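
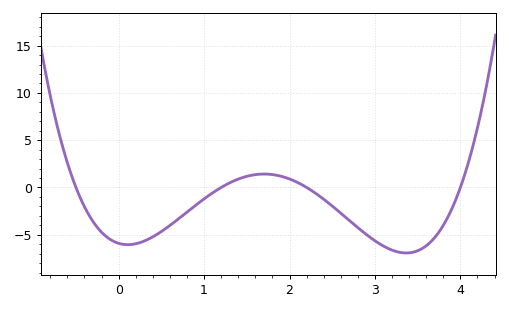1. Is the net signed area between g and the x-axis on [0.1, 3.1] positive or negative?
negative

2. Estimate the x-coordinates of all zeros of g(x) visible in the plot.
-0.5, 1.2, 2.2, 4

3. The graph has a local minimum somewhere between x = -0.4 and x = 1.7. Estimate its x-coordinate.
0.1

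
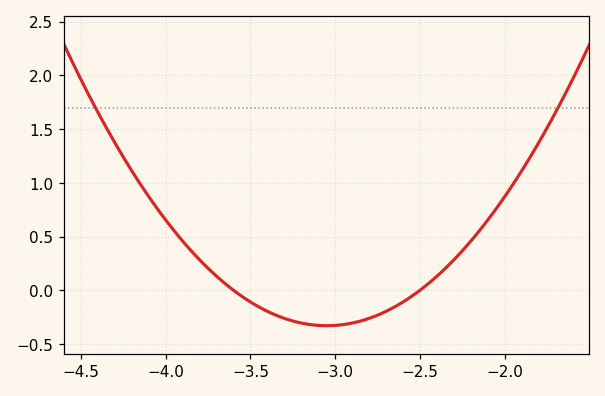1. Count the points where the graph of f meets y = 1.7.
2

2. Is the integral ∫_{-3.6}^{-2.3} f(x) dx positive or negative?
negative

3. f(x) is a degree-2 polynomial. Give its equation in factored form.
y = 1.09(x + 3.6)(x + 2.5)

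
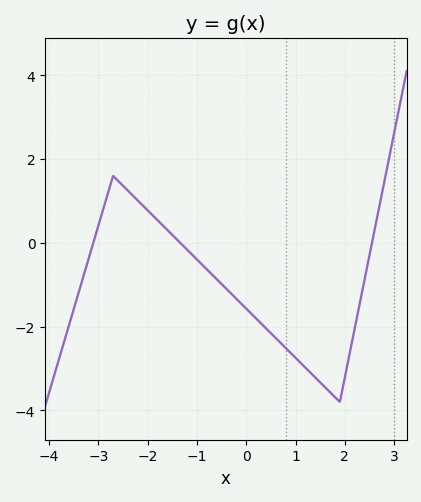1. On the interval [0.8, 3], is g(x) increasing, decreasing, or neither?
neither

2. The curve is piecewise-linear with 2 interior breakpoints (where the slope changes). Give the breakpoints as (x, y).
(-2.7, 1.6); (1.9, -3.8)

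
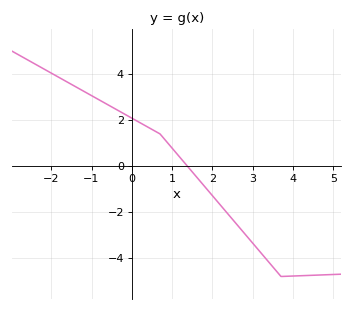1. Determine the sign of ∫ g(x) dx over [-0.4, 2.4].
positive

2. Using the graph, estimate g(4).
-4.78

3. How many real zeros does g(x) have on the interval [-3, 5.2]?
1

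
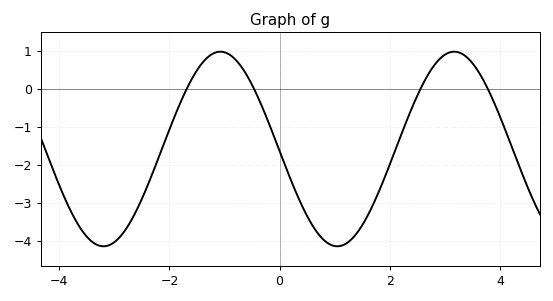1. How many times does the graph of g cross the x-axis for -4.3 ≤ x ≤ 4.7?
4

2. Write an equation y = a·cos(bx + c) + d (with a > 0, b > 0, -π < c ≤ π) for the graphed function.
y = 2.56cos(1.48x + 1.59) - 1.59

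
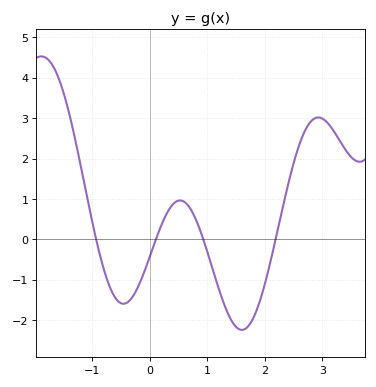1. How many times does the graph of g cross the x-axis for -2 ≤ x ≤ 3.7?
4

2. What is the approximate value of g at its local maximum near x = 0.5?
1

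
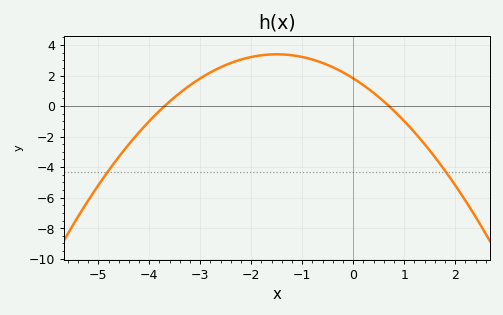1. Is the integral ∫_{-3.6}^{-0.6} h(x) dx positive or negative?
positive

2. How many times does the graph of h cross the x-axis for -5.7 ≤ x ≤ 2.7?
2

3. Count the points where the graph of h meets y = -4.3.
2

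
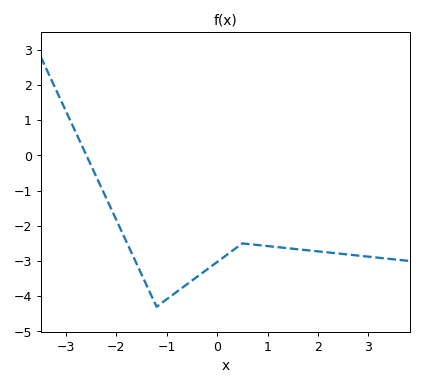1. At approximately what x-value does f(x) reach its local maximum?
0.502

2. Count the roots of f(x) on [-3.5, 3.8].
1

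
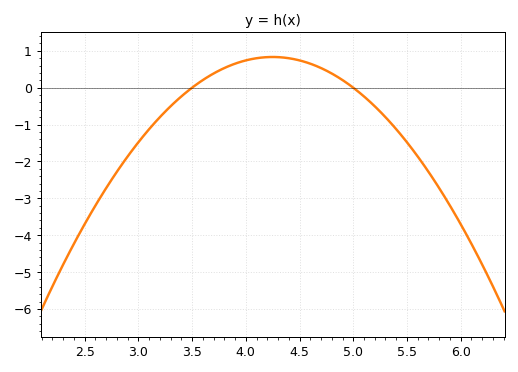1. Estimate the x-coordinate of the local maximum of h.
4.2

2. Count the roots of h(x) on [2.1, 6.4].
2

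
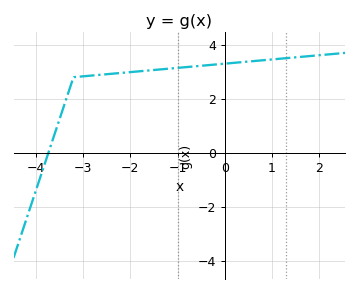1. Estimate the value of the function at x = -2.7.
2.88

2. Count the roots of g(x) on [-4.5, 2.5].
1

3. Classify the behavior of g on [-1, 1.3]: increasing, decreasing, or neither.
increasing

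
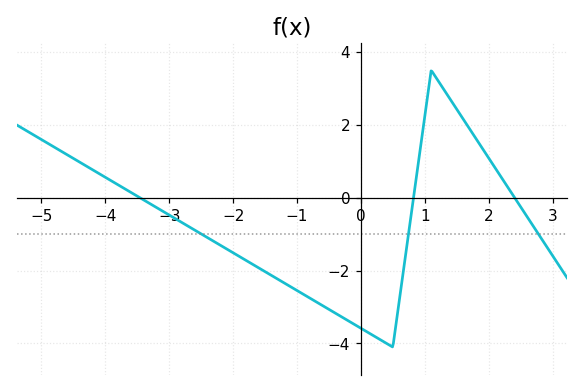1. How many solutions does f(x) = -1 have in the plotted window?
3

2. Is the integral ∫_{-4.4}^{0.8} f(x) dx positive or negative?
negative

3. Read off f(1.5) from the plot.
2.4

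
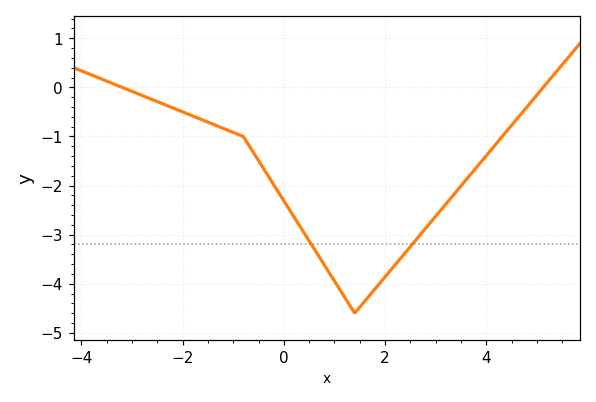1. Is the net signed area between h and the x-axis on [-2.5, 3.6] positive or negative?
negative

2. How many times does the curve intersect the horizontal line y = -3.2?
2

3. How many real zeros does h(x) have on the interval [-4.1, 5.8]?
2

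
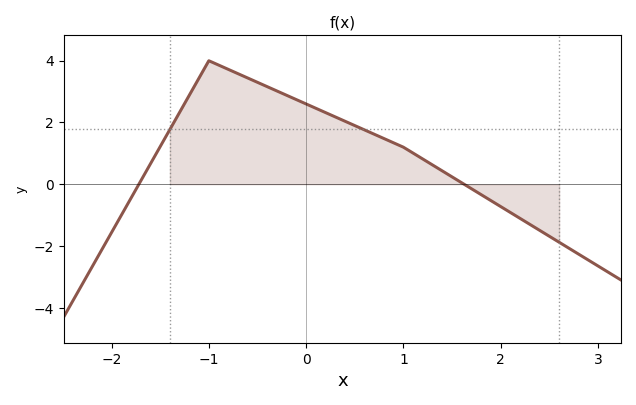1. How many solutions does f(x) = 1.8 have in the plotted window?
2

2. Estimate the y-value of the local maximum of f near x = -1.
4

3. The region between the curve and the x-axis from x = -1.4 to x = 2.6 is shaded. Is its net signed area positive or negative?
positive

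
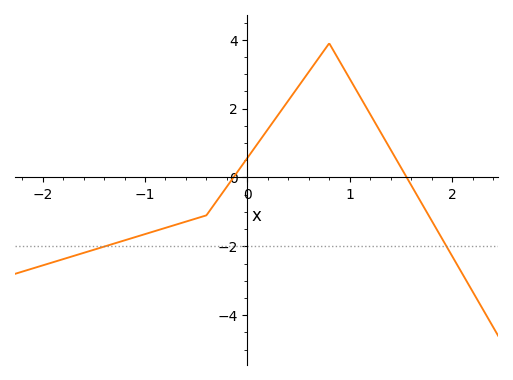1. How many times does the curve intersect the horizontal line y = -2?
2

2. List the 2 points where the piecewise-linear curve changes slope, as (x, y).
(-0.4, -1.1); (0.8, 3.9)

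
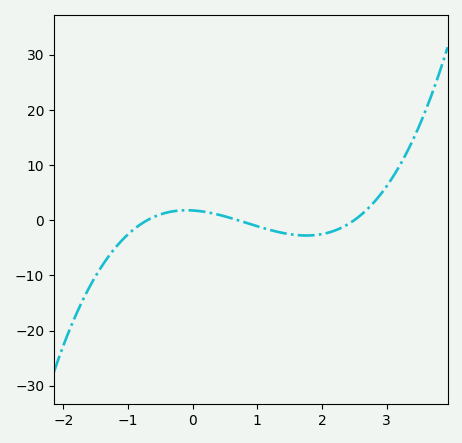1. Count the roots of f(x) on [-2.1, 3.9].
3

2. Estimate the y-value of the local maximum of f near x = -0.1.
2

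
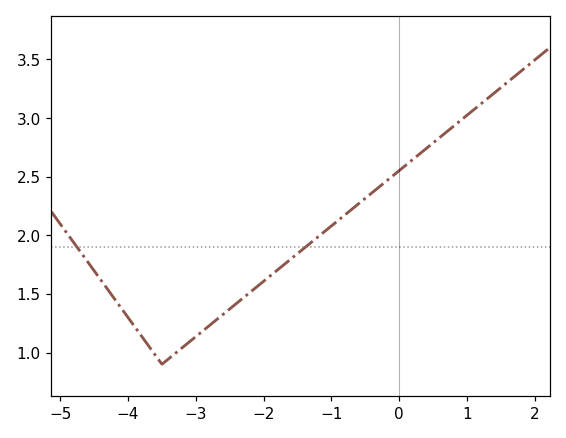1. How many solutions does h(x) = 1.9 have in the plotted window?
2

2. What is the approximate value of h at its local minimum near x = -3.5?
0.9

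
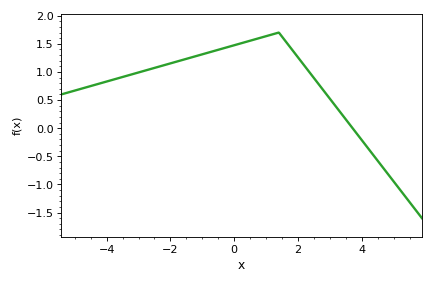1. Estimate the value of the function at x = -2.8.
1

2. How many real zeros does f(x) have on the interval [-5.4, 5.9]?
1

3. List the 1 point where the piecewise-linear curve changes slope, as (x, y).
(1.4, 1.7)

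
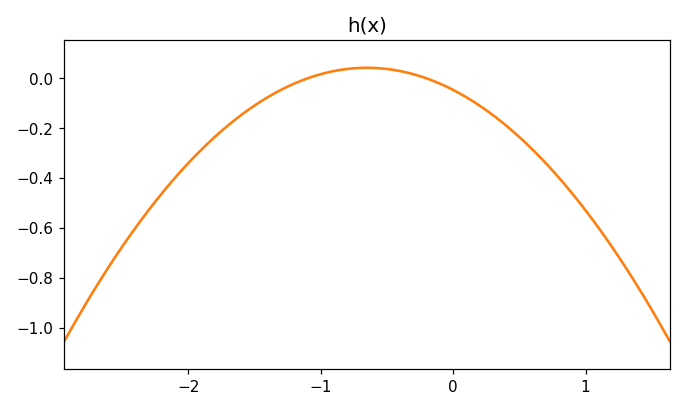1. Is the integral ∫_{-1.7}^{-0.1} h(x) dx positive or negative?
negative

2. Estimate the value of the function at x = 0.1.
-0.076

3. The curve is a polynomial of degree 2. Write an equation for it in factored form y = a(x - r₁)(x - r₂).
y = -0.21(x + 1.1)(x + 0.2)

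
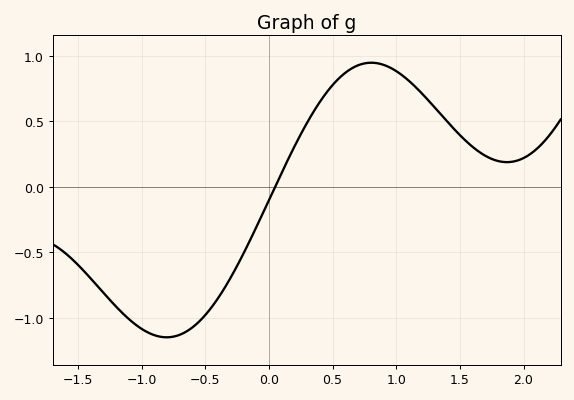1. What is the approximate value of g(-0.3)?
-0.7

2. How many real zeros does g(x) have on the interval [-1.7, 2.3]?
1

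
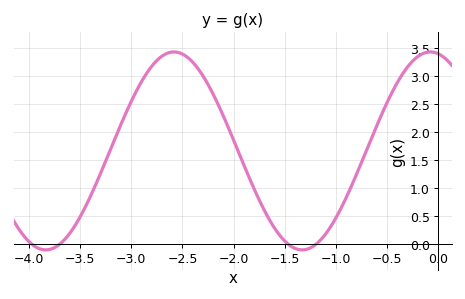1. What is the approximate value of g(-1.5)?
0.05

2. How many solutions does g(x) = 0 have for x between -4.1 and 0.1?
4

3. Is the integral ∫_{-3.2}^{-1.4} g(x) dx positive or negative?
positive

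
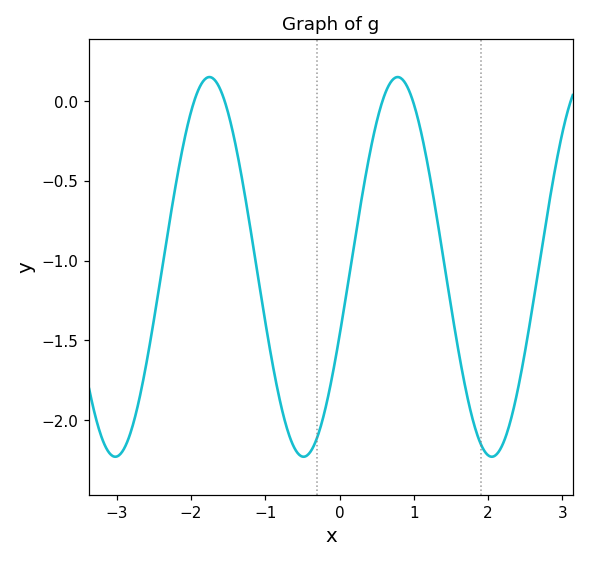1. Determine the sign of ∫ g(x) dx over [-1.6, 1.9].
negative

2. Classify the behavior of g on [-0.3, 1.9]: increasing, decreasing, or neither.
neither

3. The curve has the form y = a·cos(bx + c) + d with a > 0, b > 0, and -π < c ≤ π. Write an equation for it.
y = 1.19cos(2.48x - 1.94) - 1.04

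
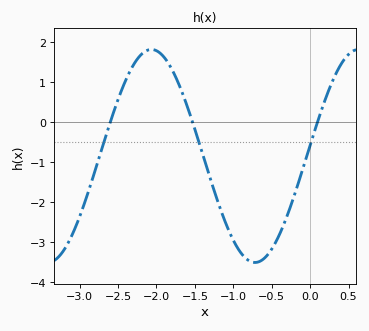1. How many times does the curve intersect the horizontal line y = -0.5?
3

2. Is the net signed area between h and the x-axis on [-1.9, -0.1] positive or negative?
negative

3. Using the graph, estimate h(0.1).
0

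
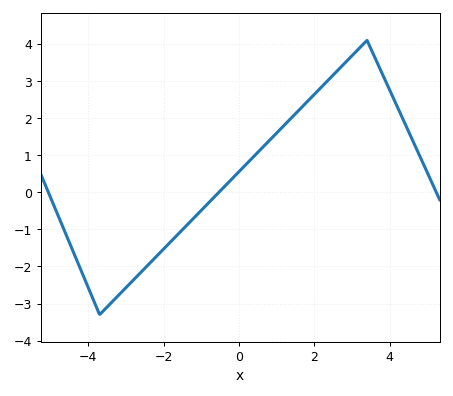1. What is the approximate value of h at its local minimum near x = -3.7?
-3.3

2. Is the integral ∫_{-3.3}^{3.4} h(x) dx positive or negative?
positive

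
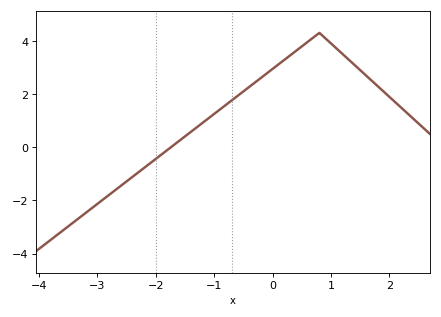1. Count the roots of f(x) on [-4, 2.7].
1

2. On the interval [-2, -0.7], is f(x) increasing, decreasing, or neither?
increasing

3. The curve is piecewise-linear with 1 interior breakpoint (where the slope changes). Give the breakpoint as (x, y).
(0.8, 4.3)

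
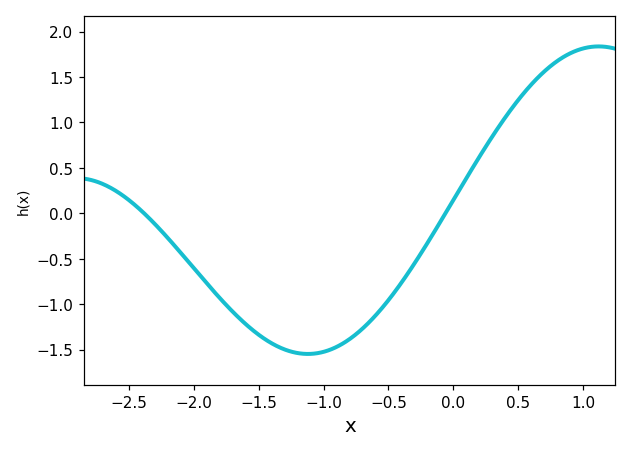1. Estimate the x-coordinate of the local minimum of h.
-1.12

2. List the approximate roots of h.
-2.38, -0.06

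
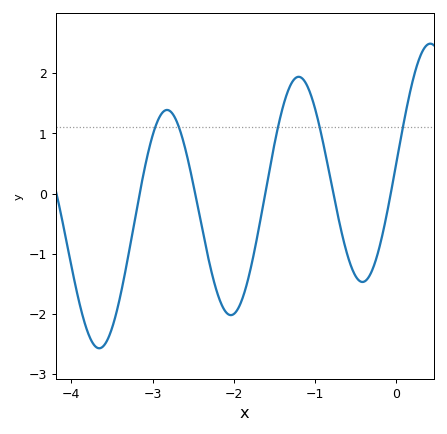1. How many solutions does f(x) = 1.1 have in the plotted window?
5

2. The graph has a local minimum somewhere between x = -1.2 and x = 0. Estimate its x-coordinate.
-0.417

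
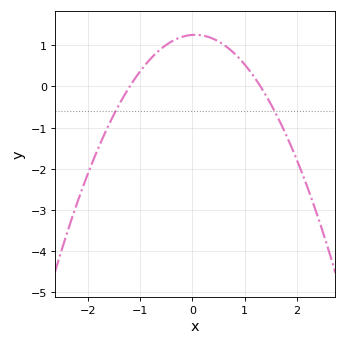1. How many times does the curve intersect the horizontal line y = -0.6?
2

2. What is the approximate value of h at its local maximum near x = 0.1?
1.3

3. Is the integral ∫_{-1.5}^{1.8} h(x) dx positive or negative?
positive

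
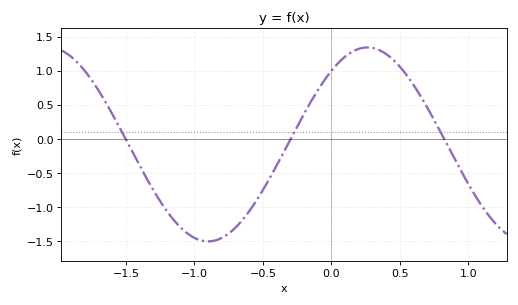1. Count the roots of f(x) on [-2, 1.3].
3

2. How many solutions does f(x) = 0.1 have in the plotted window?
3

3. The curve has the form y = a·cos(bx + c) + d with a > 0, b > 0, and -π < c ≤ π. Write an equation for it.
y = 1.42cos(2.7x - 0.712) - 0.08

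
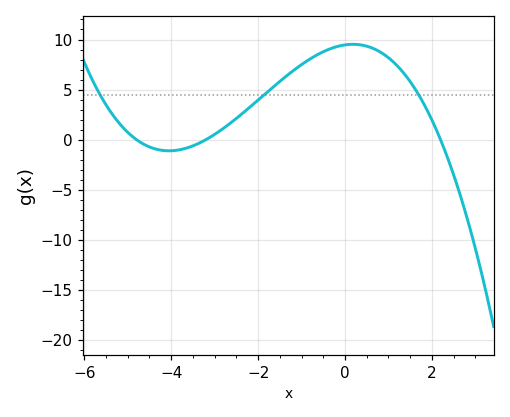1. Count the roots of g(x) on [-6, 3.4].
3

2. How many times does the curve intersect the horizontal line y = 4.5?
3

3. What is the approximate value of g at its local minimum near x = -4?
-1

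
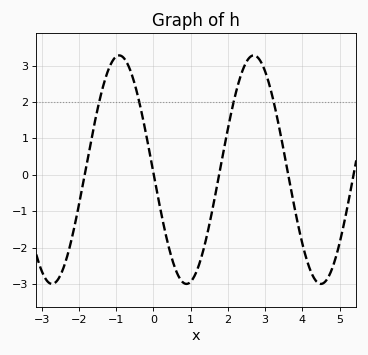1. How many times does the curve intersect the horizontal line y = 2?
4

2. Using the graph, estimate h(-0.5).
2.5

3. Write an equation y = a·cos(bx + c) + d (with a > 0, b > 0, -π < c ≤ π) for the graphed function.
y = 3.14cos(1.7x + 1.6) + 0.14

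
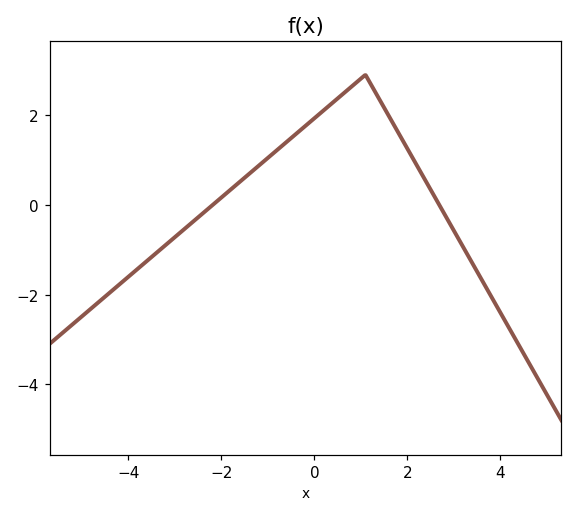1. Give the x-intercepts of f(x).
-2.2, 2.6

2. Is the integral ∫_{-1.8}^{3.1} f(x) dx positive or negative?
positive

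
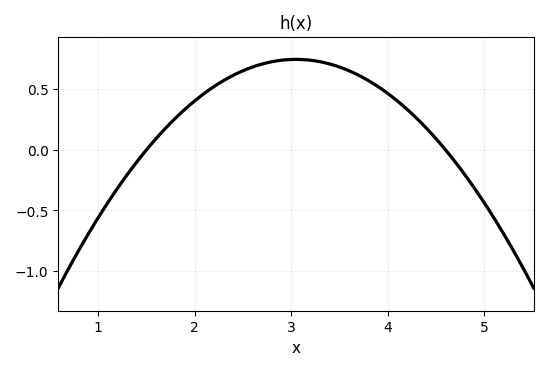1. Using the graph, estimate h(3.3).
0.75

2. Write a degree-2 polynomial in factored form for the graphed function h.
y = -0.31(x - 1.5)(x - 4.6)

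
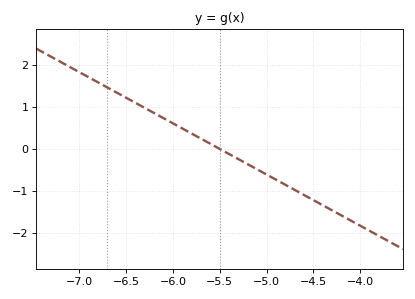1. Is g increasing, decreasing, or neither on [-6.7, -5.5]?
decreasing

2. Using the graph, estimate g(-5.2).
-0.4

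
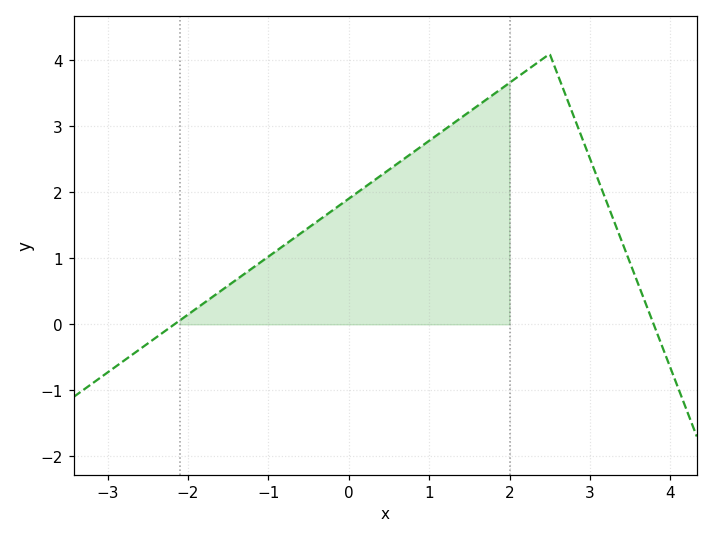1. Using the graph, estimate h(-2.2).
0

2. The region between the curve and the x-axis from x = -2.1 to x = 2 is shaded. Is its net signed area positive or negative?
positive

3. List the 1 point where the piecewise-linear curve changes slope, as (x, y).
(2.5, 4.1)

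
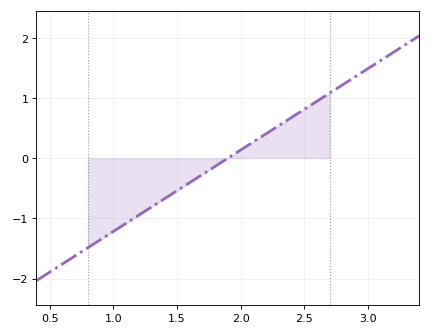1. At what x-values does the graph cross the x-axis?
1.9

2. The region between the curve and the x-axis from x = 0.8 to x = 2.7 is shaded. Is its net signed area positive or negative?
negative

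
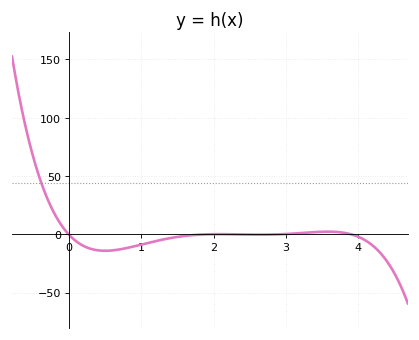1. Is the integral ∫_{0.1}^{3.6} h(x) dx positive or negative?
negative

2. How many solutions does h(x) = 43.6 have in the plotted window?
1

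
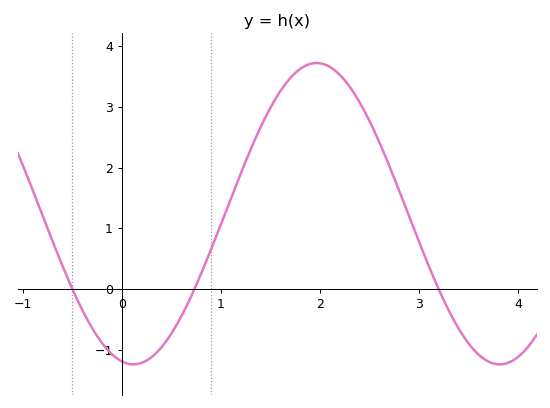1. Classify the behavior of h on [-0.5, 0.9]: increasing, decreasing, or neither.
neither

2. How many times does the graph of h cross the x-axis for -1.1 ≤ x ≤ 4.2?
3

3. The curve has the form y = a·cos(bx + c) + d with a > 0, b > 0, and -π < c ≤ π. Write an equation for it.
y = 2.48cos(1.7x + 2.94) + 1.24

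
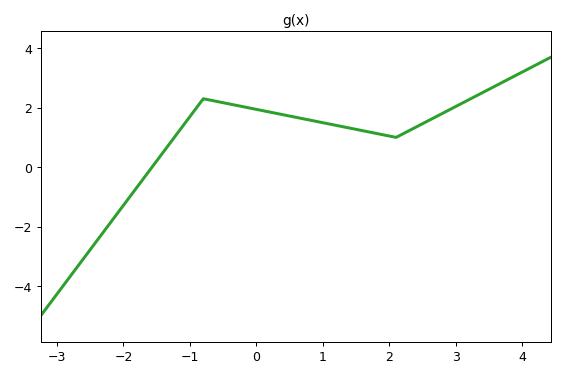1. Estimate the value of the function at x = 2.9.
2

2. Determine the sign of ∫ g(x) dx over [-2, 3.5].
positive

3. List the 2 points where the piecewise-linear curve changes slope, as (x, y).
(-0.8, 2.3); (2.1, 1)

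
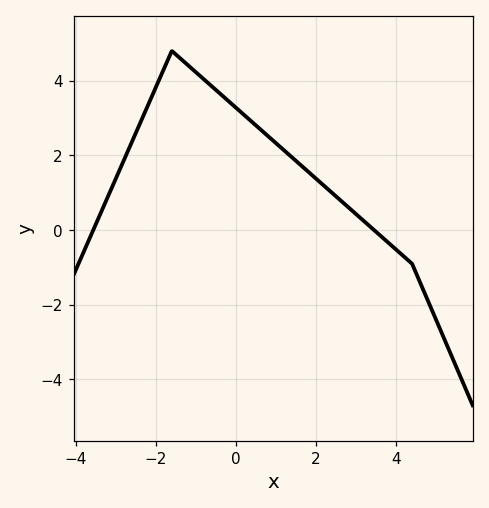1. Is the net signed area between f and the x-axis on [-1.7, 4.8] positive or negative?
positive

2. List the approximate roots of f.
-3.56, 3.45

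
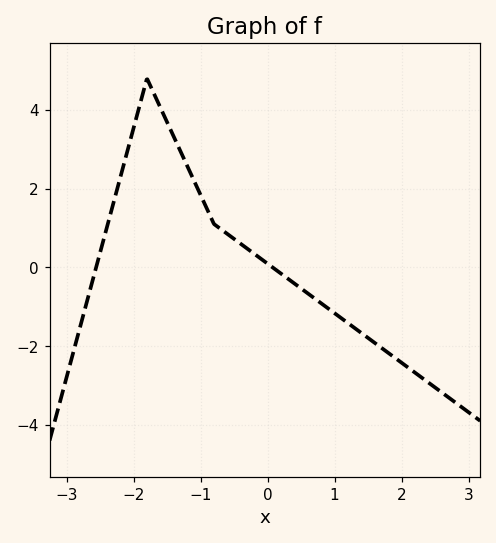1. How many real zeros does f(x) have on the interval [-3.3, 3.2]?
2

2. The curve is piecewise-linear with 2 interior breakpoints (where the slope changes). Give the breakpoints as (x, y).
(-1.8, 4.8); (-0.8, 1.1)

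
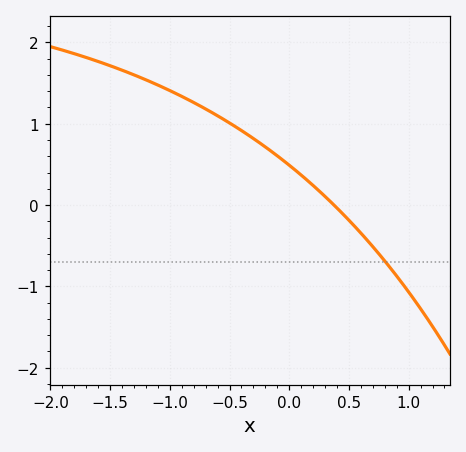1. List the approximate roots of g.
0.35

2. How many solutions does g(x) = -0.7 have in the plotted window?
1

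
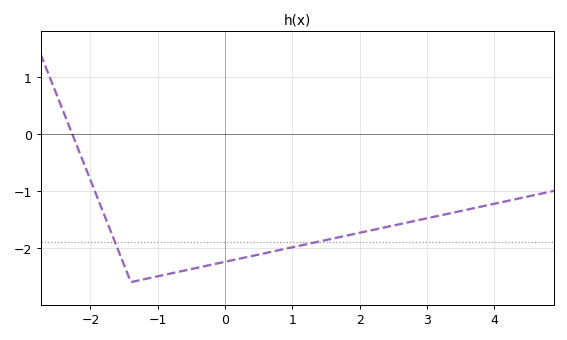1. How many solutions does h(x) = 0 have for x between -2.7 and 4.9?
1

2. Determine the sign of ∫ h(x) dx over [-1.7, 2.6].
negative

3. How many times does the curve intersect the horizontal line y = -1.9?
2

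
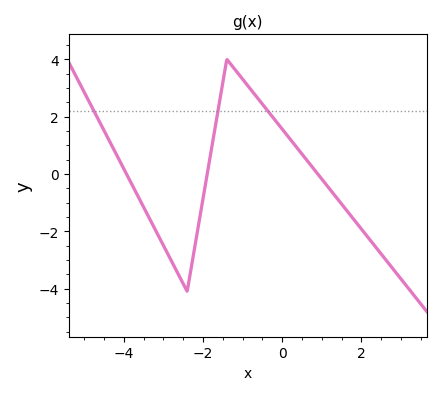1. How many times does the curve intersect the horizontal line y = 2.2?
3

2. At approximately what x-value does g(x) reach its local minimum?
-2.4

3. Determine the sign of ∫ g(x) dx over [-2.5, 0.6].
positive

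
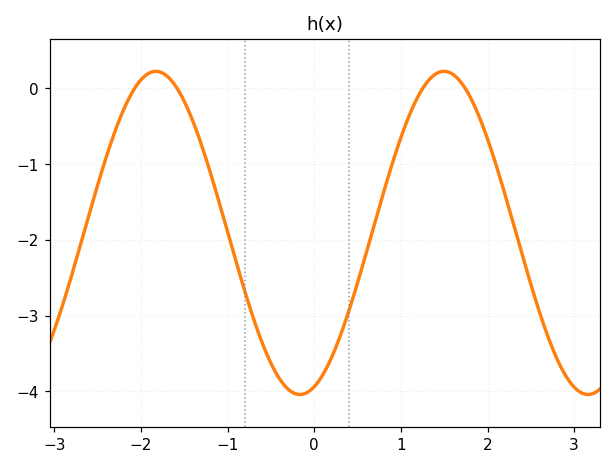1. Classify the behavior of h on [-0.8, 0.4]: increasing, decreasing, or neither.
neither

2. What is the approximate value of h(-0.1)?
-4.02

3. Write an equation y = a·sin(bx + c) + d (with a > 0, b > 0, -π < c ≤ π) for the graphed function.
y = 2.13sin(1.89x - 1.26) - 1.91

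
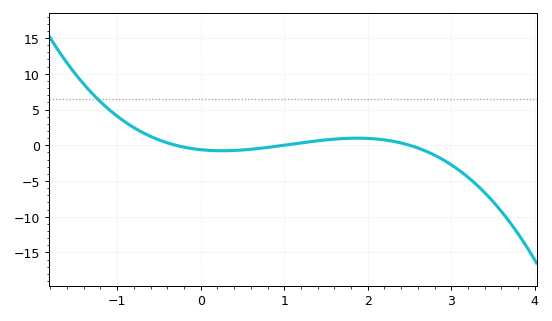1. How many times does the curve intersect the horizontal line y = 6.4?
1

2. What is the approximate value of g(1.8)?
1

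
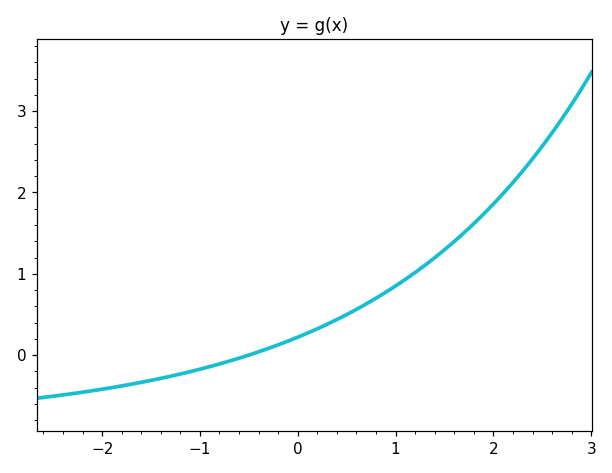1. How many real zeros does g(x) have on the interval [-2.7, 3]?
1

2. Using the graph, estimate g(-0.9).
-0.142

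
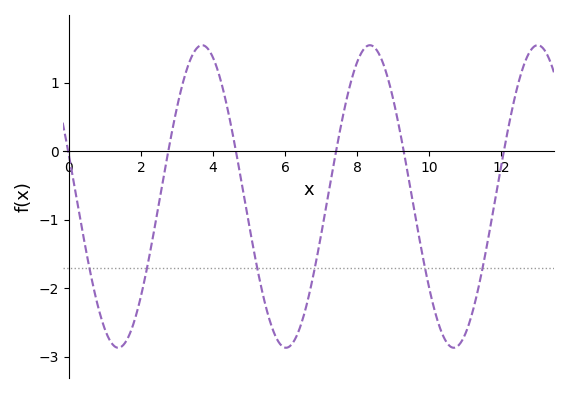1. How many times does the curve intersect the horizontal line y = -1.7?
6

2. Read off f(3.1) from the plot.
0.867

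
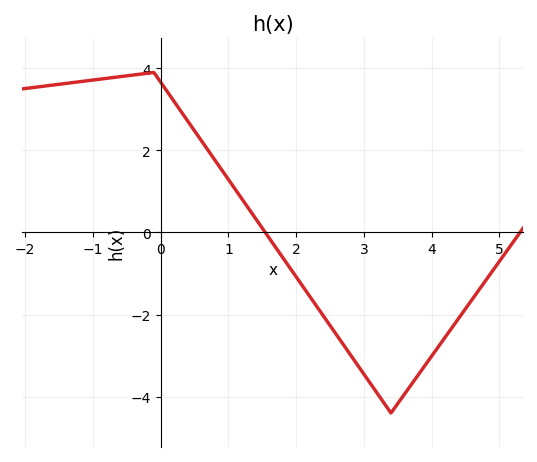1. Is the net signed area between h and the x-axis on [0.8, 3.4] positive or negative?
negative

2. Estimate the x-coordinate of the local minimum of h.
3.4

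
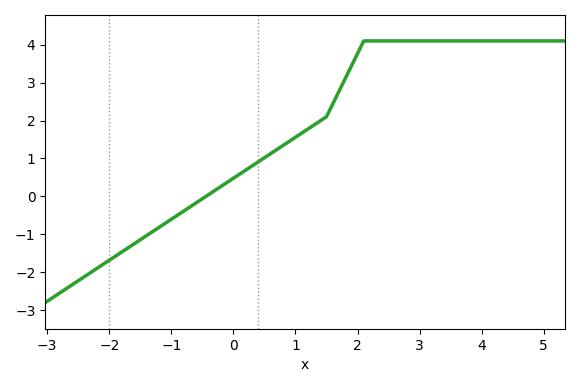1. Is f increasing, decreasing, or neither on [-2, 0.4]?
increasing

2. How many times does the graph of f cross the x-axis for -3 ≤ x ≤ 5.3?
1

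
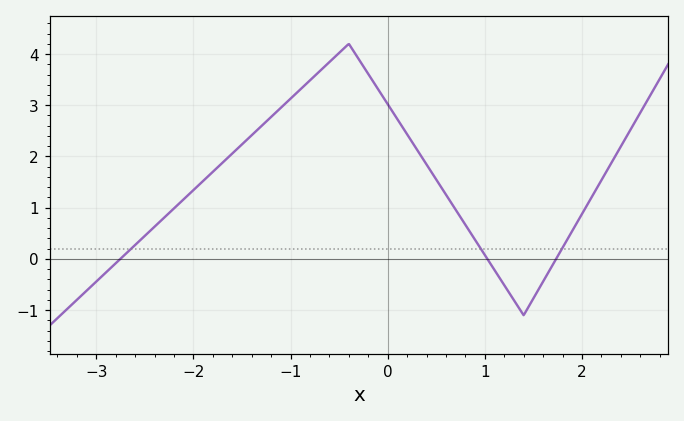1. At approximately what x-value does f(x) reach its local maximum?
-0.4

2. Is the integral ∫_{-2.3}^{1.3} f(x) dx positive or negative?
positive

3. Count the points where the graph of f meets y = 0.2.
3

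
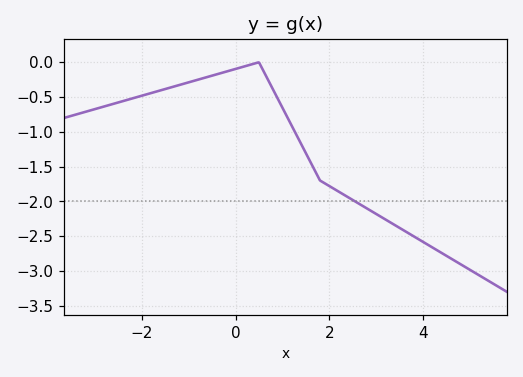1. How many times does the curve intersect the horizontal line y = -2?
1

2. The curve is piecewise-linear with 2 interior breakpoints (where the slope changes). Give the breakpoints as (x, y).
(0.5, 0); (1.8, -1.7)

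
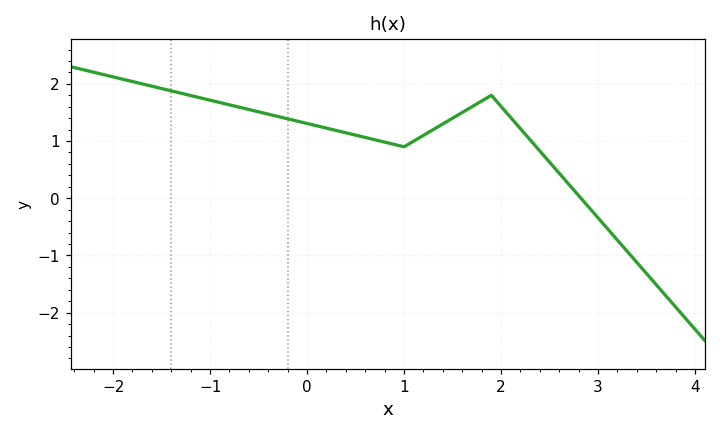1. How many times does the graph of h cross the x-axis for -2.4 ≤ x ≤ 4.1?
1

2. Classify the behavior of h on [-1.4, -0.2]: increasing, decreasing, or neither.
decreasing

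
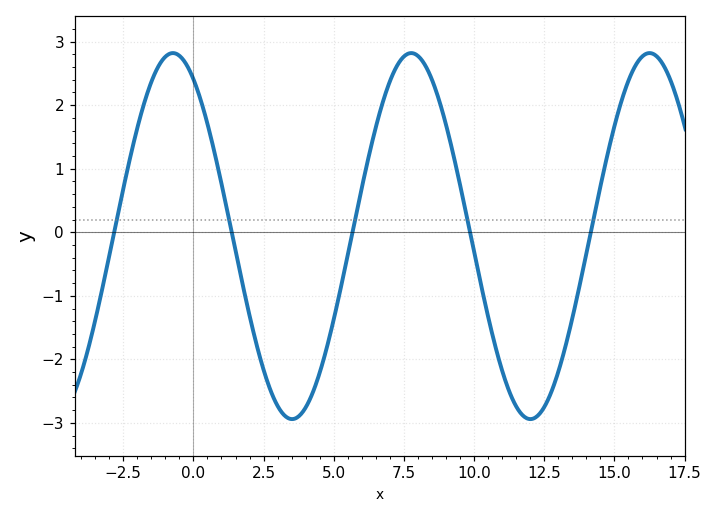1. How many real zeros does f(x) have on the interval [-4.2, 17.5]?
5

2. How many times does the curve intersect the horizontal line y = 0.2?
5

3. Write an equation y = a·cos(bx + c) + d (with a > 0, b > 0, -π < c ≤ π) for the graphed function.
y = 2.88cos(0.74x + 0.54) - 0.06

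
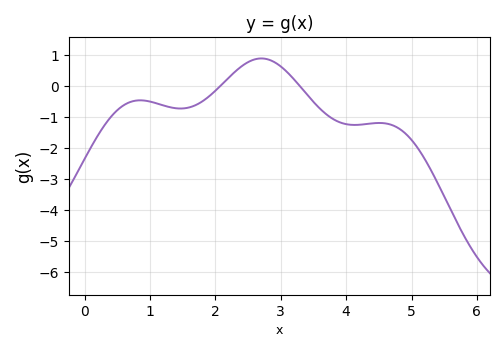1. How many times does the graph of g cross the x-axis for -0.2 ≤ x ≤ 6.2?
2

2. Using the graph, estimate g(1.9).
-0.3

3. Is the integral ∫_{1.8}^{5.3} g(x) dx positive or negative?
negative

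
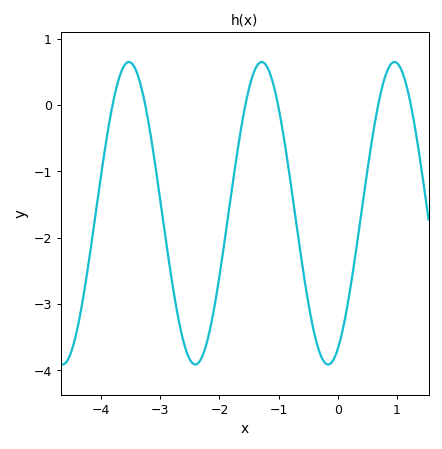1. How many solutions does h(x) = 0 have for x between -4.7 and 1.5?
6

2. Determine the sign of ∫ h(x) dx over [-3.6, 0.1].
negative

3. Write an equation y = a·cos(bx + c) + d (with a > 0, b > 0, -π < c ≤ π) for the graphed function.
y = 2.28cos(2.8x - 2.7) - 1.63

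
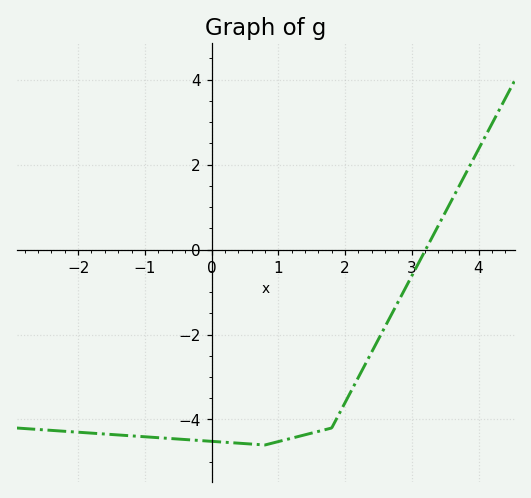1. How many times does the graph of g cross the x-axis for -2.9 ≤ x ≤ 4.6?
1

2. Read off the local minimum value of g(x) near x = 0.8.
-4.6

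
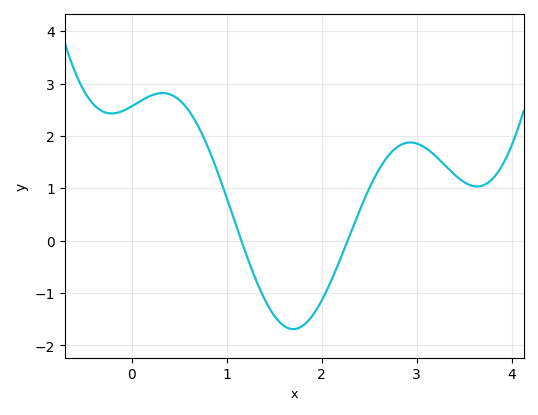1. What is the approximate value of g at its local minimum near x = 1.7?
-1.7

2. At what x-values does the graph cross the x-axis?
1.2, 2.3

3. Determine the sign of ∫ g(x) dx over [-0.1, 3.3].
positive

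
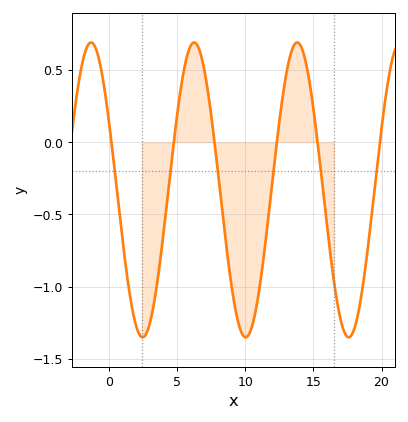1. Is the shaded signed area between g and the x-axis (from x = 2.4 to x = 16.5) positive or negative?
negative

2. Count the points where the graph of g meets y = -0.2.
6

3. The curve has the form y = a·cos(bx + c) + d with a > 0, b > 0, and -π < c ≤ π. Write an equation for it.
y = 1.02cos(0.83x + 1.11) - 0.33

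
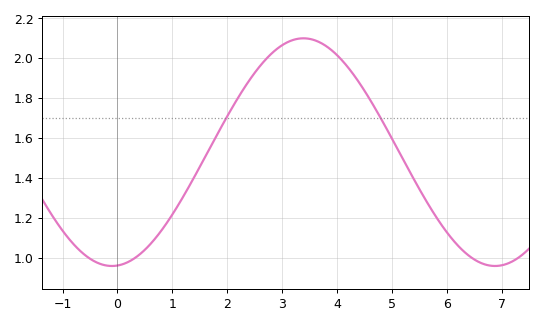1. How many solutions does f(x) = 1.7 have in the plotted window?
2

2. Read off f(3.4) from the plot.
2.1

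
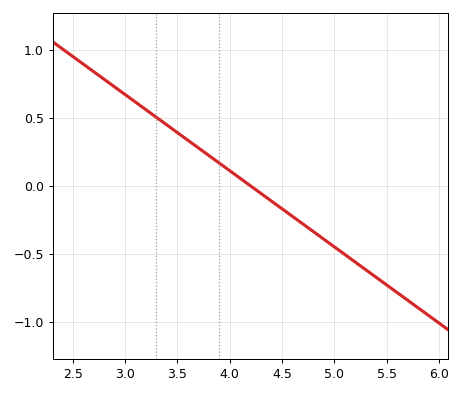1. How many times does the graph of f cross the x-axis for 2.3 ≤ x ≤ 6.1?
1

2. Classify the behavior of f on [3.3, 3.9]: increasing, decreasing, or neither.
decreasing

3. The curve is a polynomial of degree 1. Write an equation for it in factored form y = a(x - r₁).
y = -0.56(x - 4.2)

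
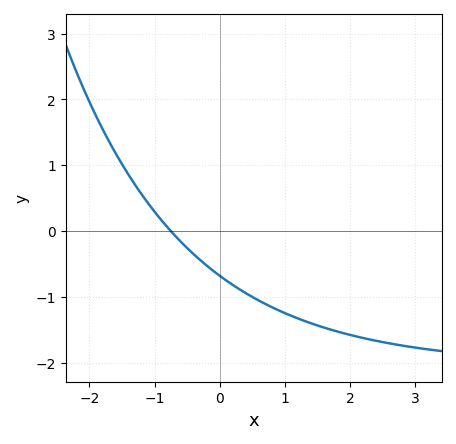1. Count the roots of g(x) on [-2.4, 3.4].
1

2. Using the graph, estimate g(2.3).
-1.6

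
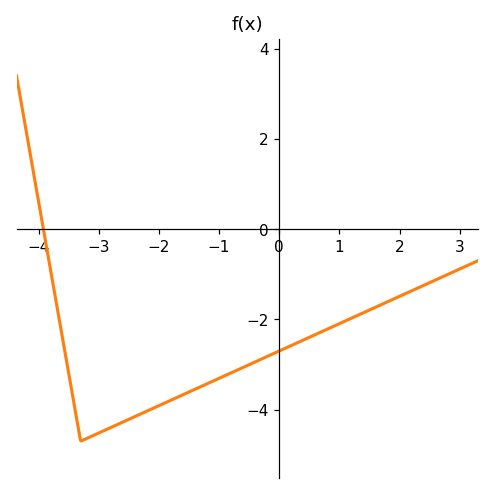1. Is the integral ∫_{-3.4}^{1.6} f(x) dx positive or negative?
negative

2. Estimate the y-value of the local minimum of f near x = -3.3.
-4.7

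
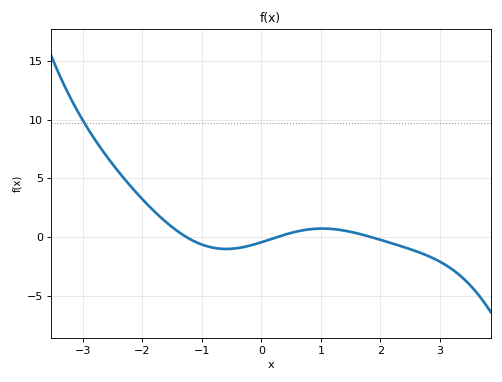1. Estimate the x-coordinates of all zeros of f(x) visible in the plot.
-1.3, 0.3, 1.8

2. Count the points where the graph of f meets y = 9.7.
1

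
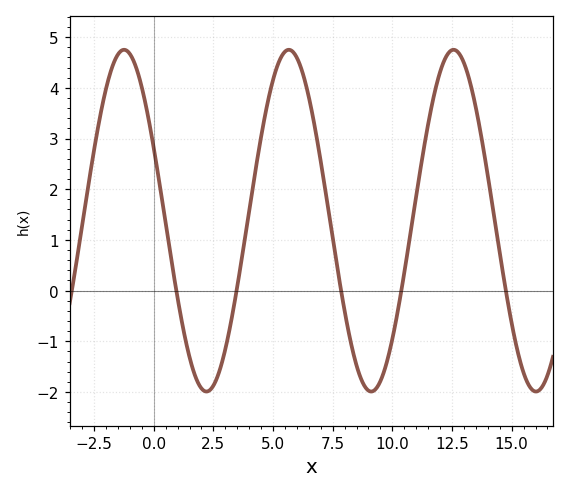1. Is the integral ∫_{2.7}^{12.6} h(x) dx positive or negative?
positive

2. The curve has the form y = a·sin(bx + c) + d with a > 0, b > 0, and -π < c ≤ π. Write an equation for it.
y = 3.37sin(0.91x + 2.7) + 1.38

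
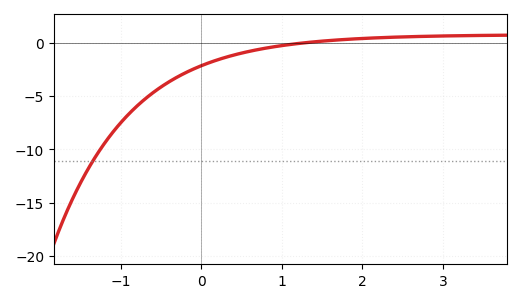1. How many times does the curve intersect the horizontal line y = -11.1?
1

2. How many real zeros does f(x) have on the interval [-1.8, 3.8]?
1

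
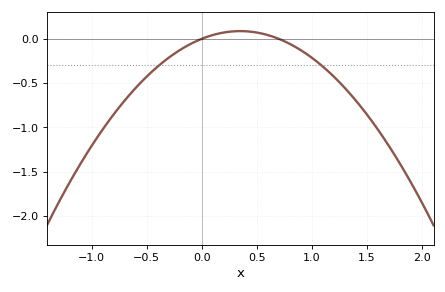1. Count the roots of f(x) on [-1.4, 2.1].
2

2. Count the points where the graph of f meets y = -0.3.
2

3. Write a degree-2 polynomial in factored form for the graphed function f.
y = -0.71(x - 0)(x - 0.7)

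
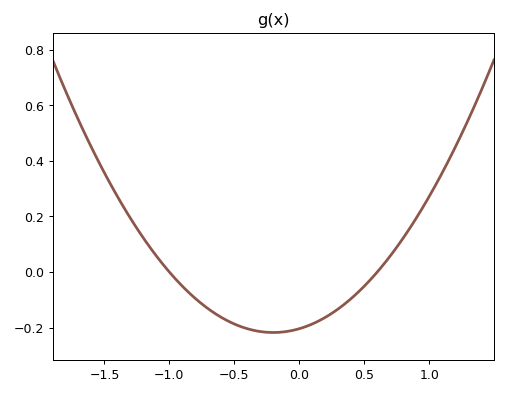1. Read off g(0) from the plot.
-0.2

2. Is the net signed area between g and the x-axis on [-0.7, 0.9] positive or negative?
negative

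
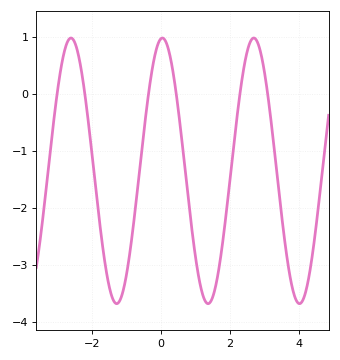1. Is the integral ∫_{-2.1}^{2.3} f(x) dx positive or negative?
negative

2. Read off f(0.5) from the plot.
-0.272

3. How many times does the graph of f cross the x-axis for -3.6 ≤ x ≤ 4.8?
6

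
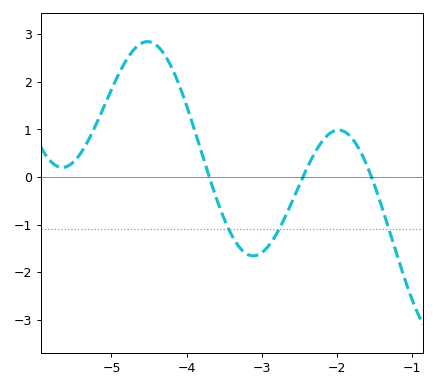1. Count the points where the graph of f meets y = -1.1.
3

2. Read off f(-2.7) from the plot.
-0.881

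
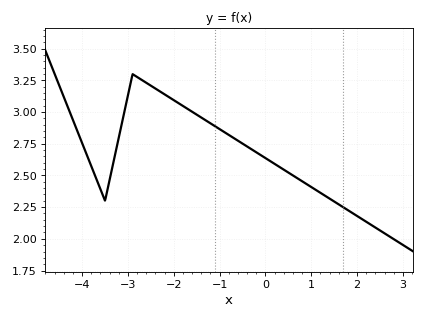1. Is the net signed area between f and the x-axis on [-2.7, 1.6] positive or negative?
positive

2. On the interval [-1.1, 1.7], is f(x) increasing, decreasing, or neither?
decreasing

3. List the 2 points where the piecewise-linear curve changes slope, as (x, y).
(-3.5, 2.3); (-2.9, 3.3)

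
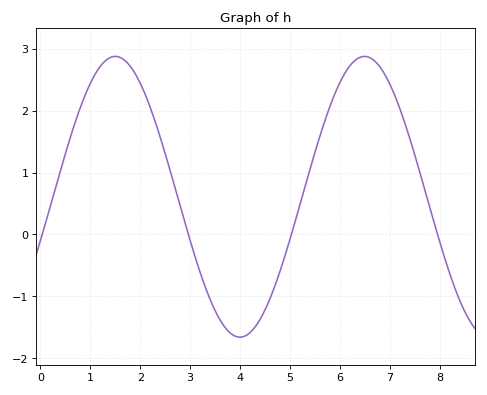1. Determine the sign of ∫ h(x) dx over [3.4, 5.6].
negative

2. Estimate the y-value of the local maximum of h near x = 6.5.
2.88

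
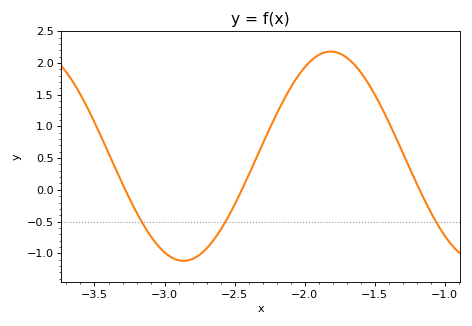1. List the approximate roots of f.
-3.3, -2.45, -1.2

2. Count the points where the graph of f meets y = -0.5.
3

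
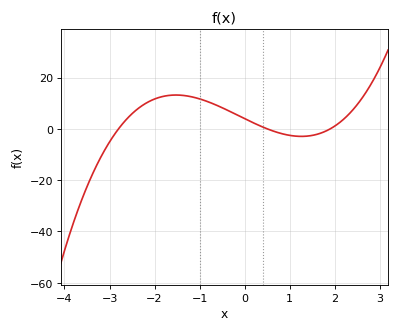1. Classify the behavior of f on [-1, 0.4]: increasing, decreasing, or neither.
decreasing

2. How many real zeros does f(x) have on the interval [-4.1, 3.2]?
3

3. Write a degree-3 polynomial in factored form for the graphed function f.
y = 1.49(x + 2.8)(x - 0.5)(x - 1.9)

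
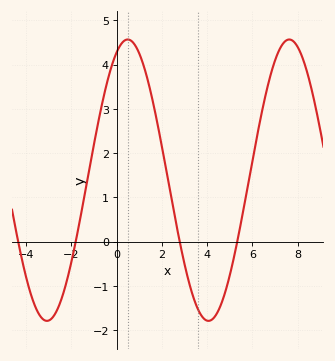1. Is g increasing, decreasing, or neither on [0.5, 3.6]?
decreasing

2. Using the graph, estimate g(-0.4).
3.65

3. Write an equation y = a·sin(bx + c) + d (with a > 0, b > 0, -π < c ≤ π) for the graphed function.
y = 3.18sin(0.88x + 1.14) + 1.39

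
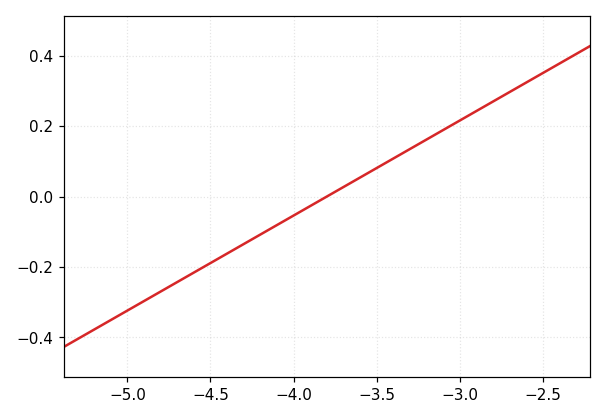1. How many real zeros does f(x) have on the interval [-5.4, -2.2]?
1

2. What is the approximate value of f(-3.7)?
0.027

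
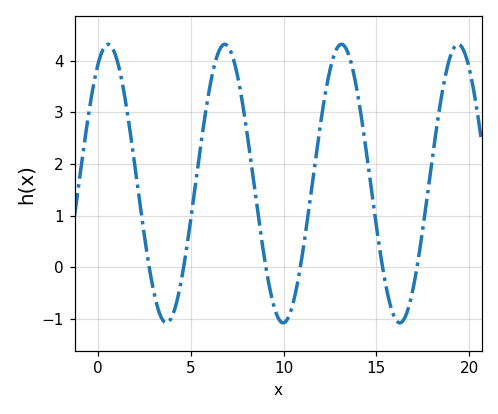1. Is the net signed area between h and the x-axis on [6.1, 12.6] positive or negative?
positive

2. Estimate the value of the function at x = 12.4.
3.66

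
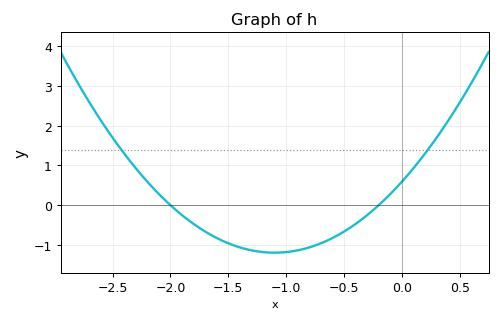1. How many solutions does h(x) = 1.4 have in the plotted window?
2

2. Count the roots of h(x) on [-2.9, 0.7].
2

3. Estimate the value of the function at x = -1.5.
-0.962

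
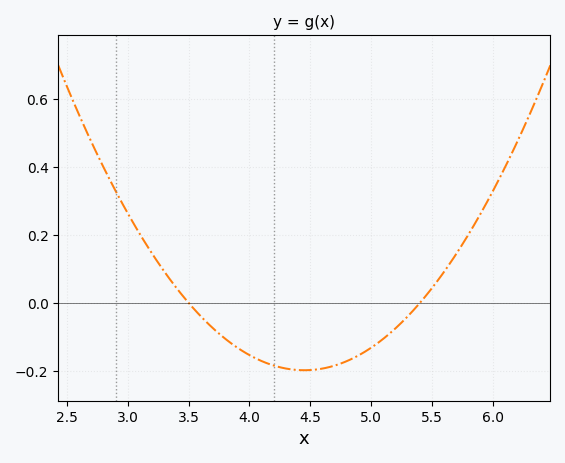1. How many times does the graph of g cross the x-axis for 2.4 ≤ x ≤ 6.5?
2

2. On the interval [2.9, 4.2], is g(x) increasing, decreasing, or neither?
decreasing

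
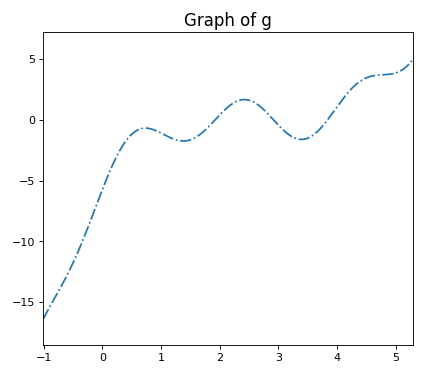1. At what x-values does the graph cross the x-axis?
1.9, 2.9, 3.8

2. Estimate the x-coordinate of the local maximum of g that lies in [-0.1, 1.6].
0.7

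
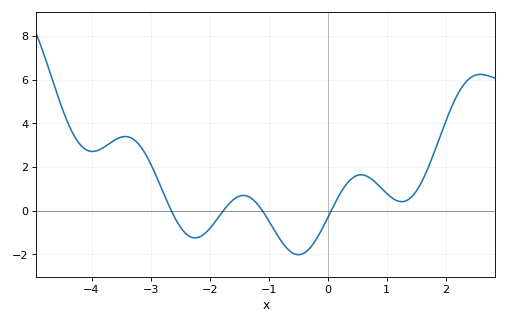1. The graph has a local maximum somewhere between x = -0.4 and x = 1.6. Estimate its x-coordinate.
0.563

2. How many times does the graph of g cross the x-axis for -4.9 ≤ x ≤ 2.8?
4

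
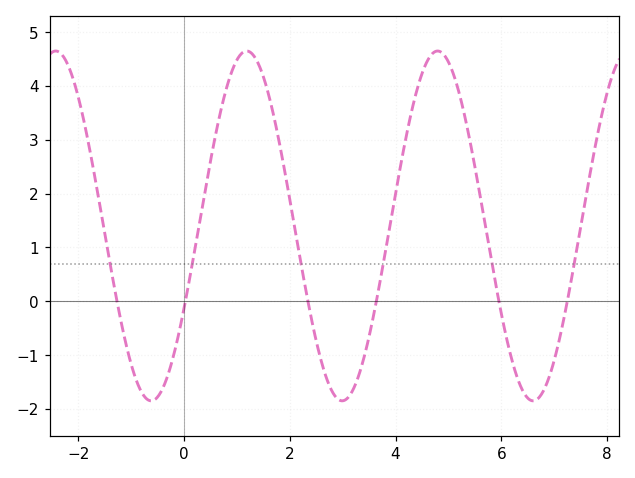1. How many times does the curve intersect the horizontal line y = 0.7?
6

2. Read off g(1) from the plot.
4.48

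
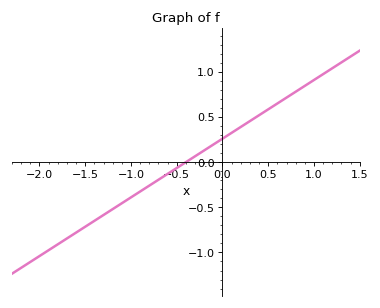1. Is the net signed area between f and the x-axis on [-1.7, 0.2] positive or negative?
negative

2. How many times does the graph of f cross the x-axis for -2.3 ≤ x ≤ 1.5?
1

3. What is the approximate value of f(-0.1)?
0.195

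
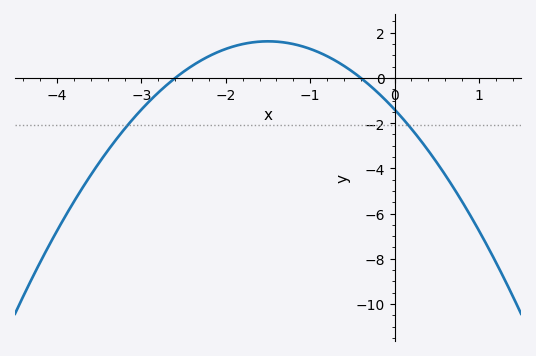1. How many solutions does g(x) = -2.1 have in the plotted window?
2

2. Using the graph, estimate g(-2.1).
1.2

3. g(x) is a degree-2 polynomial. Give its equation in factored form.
y = -1.34(x + 2.6)(x + 0.4)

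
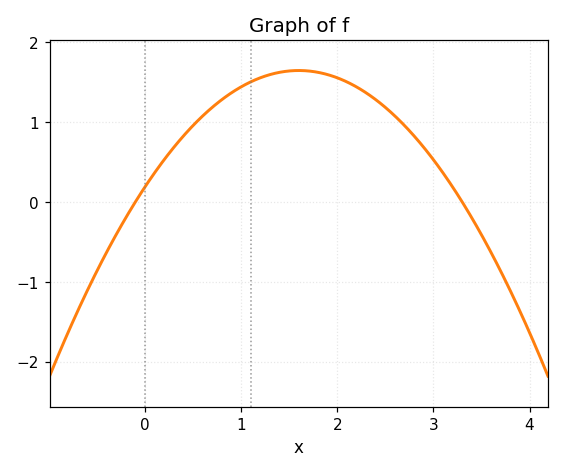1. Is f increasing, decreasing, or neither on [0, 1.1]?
increasing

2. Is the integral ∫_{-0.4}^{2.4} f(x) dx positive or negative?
positive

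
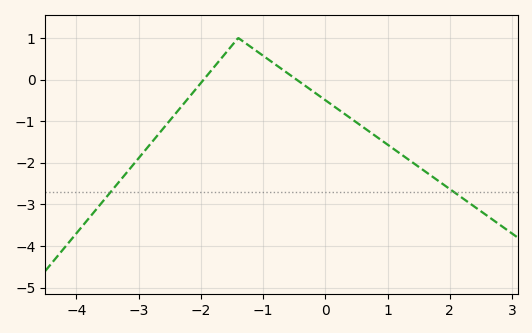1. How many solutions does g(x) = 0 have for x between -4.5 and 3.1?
2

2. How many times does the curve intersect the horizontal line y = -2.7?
2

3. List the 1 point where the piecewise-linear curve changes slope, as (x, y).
(-1.4, 1)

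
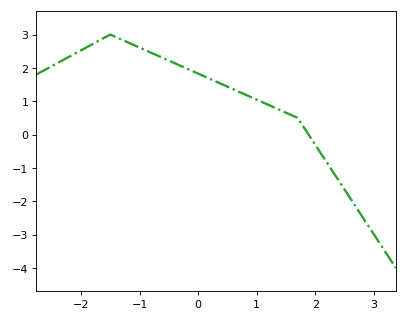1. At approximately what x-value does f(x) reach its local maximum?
-1.5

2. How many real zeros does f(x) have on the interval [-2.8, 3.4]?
1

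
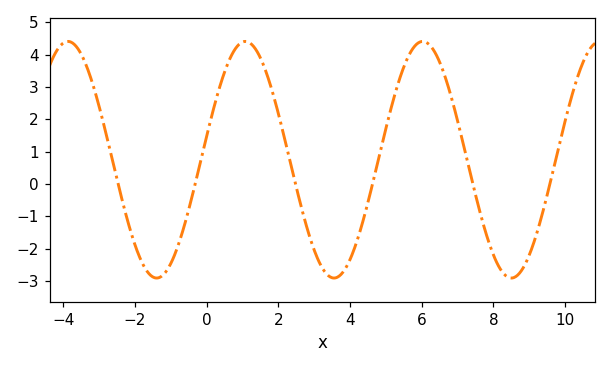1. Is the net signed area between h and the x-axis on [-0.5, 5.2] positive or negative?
positive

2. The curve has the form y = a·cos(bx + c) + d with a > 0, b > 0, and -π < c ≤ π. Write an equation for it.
y = 3.66cos(1.3x - 1.4) + 0.75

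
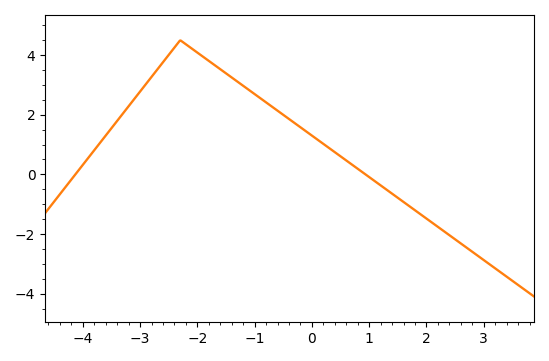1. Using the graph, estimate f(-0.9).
2.6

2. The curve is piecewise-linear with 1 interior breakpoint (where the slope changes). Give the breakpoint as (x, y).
(-2.3, 4.5)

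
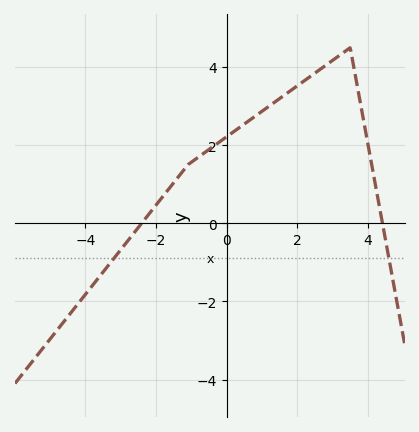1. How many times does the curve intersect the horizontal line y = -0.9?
2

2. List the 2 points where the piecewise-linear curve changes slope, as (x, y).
(-1.1, 1.5); (3.5, 4.5)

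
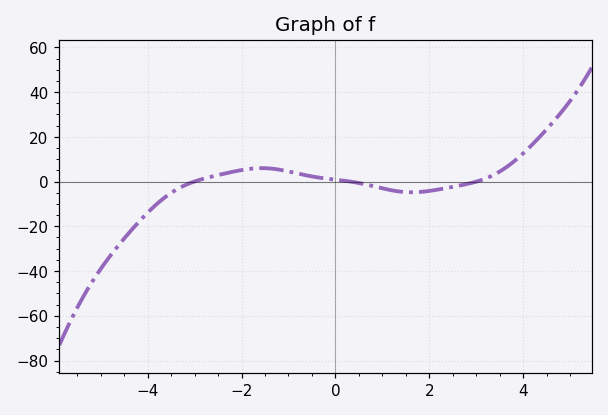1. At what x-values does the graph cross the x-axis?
-3, 0.4, 3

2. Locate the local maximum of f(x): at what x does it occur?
-1.6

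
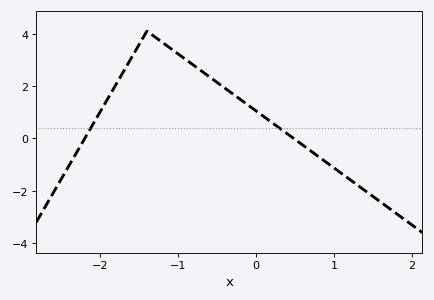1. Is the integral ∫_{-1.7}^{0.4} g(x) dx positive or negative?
positive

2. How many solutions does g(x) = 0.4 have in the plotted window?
2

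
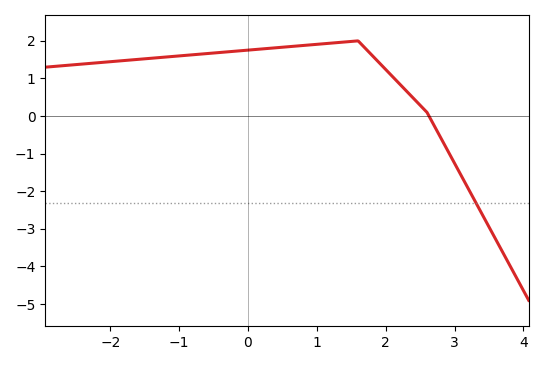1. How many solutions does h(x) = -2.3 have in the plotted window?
1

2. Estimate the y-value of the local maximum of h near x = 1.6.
2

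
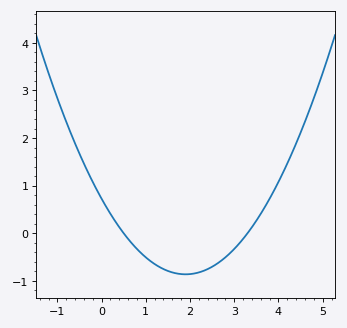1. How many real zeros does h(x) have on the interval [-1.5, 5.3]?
2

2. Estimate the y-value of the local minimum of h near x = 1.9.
-0.862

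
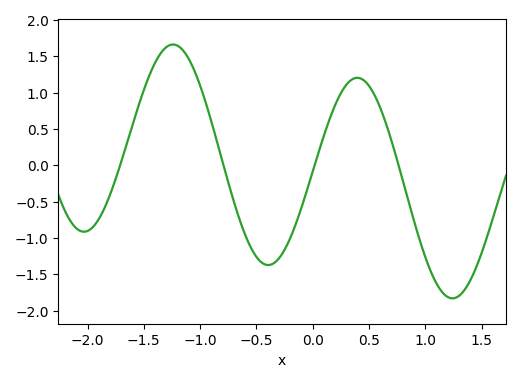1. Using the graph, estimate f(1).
-1.25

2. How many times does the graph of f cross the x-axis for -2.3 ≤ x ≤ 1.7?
4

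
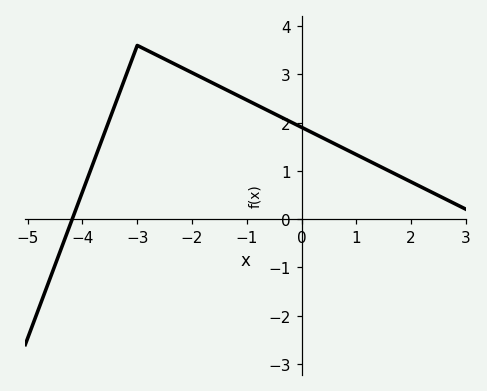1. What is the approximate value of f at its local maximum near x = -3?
3.6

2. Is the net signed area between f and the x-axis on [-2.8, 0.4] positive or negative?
positive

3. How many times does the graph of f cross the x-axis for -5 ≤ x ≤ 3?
1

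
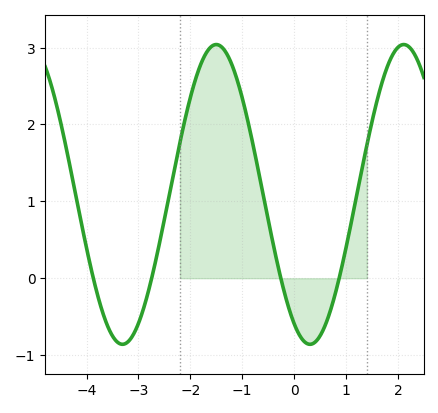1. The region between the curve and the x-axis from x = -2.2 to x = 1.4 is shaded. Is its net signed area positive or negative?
positive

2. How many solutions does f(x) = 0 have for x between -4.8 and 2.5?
4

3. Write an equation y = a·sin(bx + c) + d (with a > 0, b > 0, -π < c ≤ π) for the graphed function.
y = 1.95sin(1.74x - 2.1) + 1.09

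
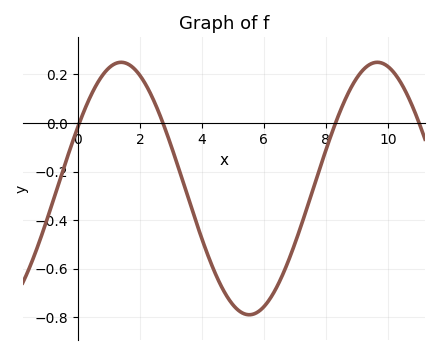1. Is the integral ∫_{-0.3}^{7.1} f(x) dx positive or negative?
negative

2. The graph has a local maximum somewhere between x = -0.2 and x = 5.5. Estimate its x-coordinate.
1.4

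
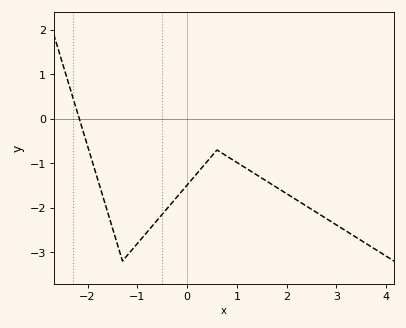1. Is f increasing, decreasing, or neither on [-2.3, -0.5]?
neither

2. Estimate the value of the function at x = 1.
-0.981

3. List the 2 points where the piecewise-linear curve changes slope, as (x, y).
(-1.3, -3.2); (0.6, -0.7)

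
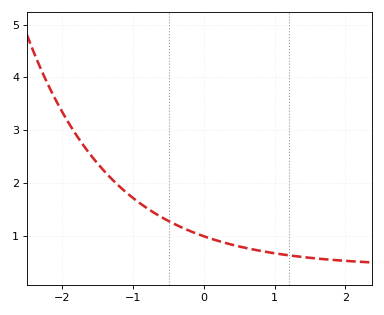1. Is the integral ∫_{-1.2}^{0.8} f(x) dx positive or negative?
positive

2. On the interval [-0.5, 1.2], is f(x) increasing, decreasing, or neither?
decreasing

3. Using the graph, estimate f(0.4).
0.8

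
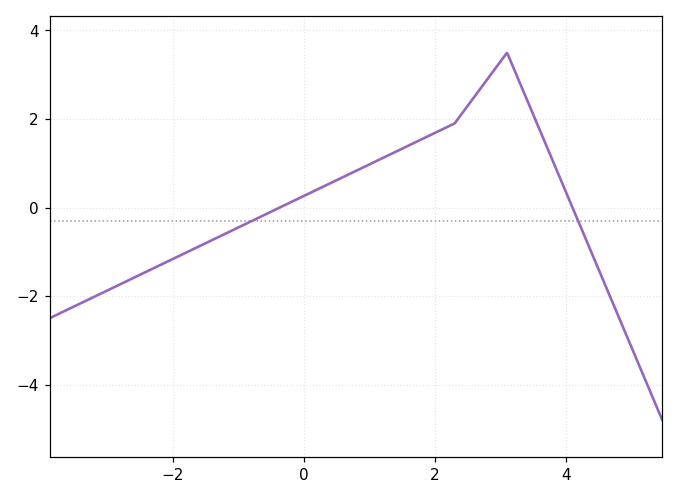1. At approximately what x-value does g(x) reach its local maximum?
3.1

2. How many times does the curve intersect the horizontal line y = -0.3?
2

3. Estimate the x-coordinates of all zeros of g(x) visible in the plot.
-0.367, 4.1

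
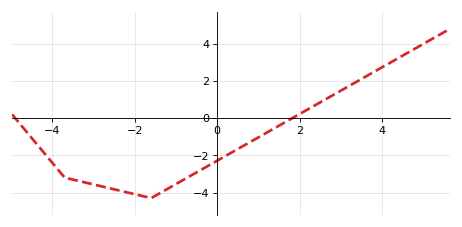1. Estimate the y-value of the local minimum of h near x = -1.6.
-4.3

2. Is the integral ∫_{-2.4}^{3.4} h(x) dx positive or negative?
negative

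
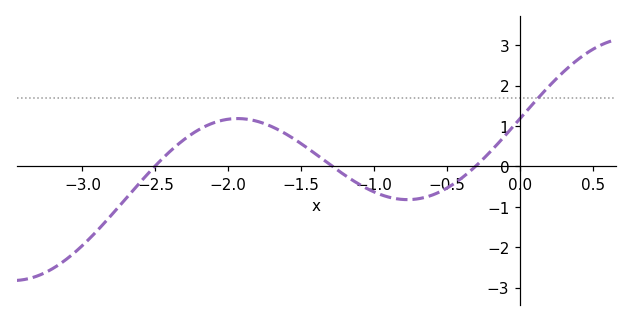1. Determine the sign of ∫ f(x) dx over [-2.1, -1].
positive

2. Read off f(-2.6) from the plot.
-0.4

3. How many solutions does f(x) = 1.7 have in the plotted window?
1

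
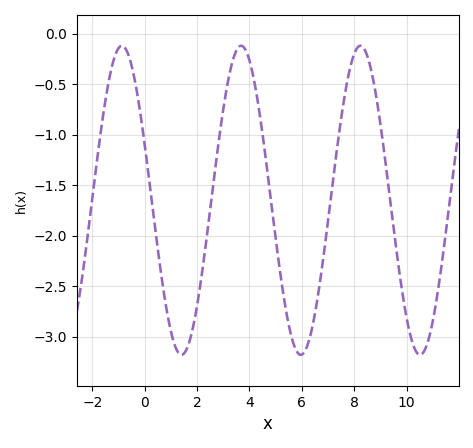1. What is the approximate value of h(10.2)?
-3.04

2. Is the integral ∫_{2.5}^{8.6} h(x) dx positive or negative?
negative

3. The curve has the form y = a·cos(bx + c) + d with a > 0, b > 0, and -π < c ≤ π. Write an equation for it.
y = 1.53cos(1.38x + 1.2) - 1.65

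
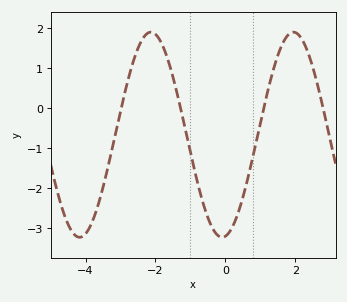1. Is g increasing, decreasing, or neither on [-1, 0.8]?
neither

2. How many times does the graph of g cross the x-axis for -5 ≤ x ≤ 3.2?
4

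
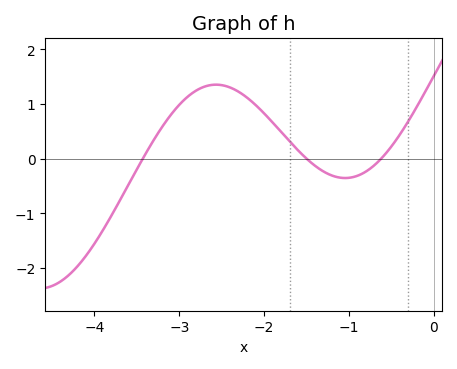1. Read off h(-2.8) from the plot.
1.25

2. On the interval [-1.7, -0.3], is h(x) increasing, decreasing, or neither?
neither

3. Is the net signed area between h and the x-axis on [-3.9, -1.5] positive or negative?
positive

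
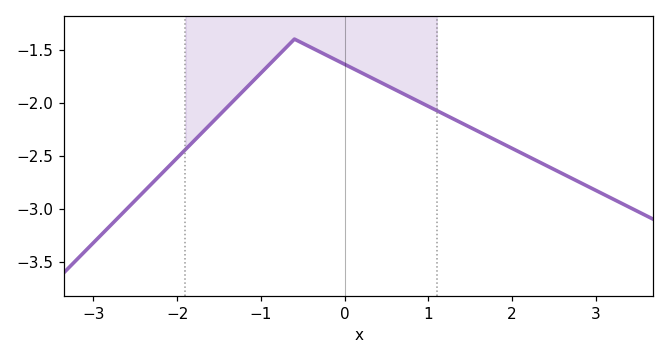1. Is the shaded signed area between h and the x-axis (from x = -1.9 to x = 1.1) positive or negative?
negative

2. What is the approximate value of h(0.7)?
-1.92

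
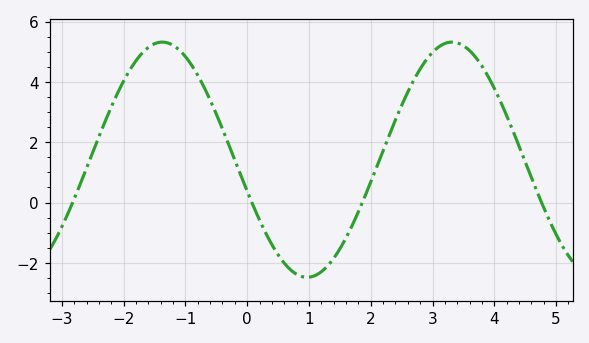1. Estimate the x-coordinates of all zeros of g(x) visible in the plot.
-2.82, 0.076, 1.86, 4.76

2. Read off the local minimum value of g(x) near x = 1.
-2.48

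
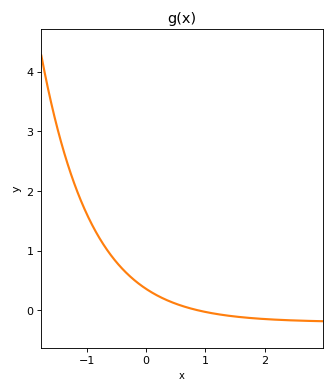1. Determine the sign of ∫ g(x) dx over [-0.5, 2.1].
positive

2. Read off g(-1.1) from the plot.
1.9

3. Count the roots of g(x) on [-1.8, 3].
1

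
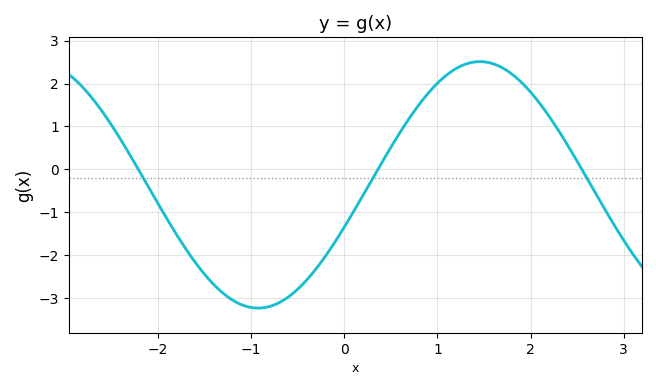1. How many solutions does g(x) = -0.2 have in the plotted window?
3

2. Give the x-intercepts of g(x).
-2.2, 0.4, 2.6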